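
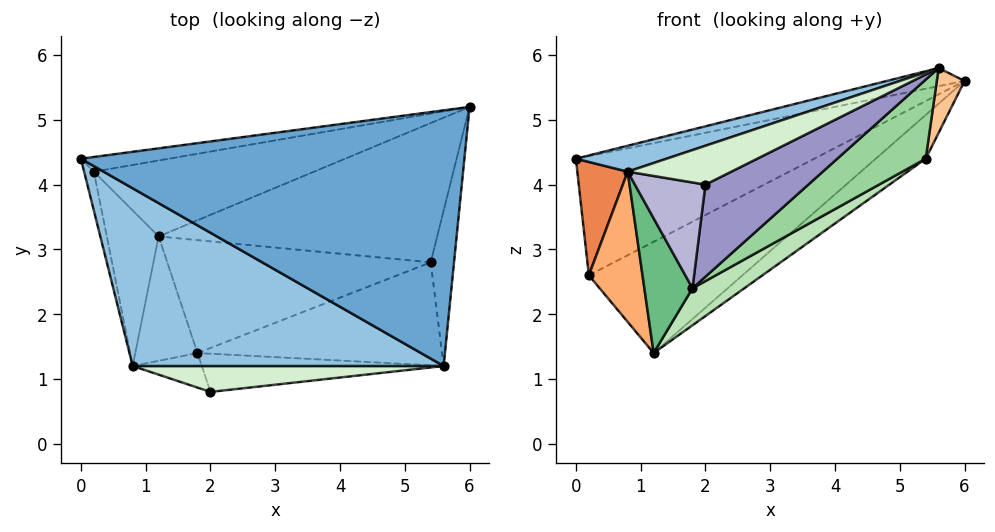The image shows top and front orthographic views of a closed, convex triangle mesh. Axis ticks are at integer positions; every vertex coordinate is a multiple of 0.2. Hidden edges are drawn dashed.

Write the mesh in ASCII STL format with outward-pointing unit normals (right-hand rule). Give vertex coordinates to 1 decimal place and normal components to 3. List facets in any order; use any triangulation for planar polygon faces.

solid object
 facet normal -0.205 0.069 0.976
  outer loop
   vertex 5.6 1.2 5.8
   vertex 6.0 5.2 5.6
   vertex 0.0 4.4 4.4
  endloop
 endfacet
 facet normal -0.313 -0.137 0.940
  outer loop
   vertex 0.8 1.2 4.2
   vertex 5.6 1.2 5.8
   vertex 0.0 4.4 4.4
  endloop
 endfacet
 facet normal -0.107 0.987 -0.122
  outer loop
   vertex 0.2 4.2 2.6
   vertex 0.0 4.4 4.4
   vertex 6.0 5.2 5.6
  endloop
 endfacet
 facet normal 0.148 0.817 -0.558
  outer loop
   vertex 0.2 4.2 2.6
   vertex 6.0 5.2 5.6
   vertex 1.2 3.2 1.4
  endloop
 endfacet
 facet normal -0.968 -0.237 -0.081
  outer loop
   vertex 0.2 4.2 2.6
   vertex 0.8 1.2 4.2
   vertex 0.0 4.4 4.4
  endloop
 endfacet
 facet normal -0.842 -0.375 -0.388
  outer loop
   vertex 0.2 4.2 2.6
   vertex 1.2 3.2 1.4
   vertex 0.8 1.2 4.2
  endloop
 endfacet
 facet normal 0.959 -0.109 -0.262
  outer loop
   vertex 5.4 2.8 4.4
   vertex 6.0 5.2 5.6
   vertex 5.6 1.2 5.8
  endloop
 endfacet
 facet normal 0.579 0.244 -0.778
  outer loop
   vertex 5.4 2.8 4.4
   vertex 1.2 3.2 1.4
   vertex 6.0 5.2 5.6
  endloop
 endfacet
 facet normal -0.732 -0.501 -0.462
  outer loop
   vertex 1.8 1.4 2.4
   vertex 0.8 1.2 4.2
   vertex 1.2 3.2 1.4
  endloop
 endfacet
 facet normal 0.561 -0.504 -0.657
  outer loop
   vertex 1.8 1.4 2.4
   vertex 5.4 2.8 4.4
   vertex 5.6 1.2 5.8
  endloop
 endfacet
 facet normal 0.544 -0.261 -0.797
  outer loop
   vertex 1.8 1.4 2.4
   vertex 1.2 3.2 1.4
   vertex 5.4 2.8 4.4
  endloop
 endfacet
 facet normal -0.182 -0.818 0.545
  outer loop
   vertex 2.0 0.8 4.0
   vertex 5.6 1.2 5.8
   vertex 0.8 1.2 4.2
  endloop
 endfacet
 facet normal 0.282 -0.886 -0.368
  outer loop
   vertex 2.0 0.8 4.0
   vertex 1.8 1.4 2.4
   vertex 5.6 1.2 5.8
  endloop
 endfacet
 facet normal -0.346 -0.892 -0.291
  outer loop
   vertex 2.0 0.8 4.0
   vertex 0.8 1.2 4.2
   vertex 1.8 1.4 2.4
  endloop
 endfacet
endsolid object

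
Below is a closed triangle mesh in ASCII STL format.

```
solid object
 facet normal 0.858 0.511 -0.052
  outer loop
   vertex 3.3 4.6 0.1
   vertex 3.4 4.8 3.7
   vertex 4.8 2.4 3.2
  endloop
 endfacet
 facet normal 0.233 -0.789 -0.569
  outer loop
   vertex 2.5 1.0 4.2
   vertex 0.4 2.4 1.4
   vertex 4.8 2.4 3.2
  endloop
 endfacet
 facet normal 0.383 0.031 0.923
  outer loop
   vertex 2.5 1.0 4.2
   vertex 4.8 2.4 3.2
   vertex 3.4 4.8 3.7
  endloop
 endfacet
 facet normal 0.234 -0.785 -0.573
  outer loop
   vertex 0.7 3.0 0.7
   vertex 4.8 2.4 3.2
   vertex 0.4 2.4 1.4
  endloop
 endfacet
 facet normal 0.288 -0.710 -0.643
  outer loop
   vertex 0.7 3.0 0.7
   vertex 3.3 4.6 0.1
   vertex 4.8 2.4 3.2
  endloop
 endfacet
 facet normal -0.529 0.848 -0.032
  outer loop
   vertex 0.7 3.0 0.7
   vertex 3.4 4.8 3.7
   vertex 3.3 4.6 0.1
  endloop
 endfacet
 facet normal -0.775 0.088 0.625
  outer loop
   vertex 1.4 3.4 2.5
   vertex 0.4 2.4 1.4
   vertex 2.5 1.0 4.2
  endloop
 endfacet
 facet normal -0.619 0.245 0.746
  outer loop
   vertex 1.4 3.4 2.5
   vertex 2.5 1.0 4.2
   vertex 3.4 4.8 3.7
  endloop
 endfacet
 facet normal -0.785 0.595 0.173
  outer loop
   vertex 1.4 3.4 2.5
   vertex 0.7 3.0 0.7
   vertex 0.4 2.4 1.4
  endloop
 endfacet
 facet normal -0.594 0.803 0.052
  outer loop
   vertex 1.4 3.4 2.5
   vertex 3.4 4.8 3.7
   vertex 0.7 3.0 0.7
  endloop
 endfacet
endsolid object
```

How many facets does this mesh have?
10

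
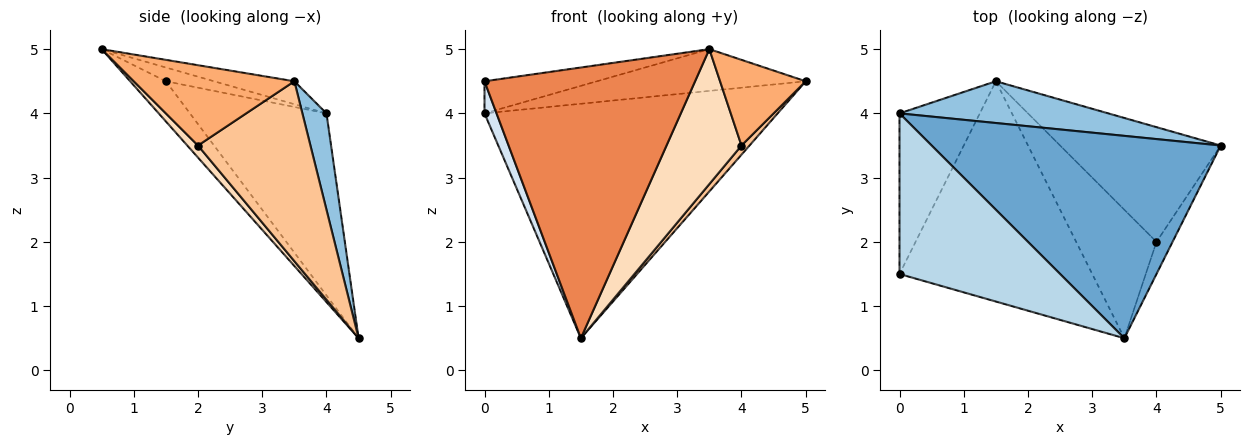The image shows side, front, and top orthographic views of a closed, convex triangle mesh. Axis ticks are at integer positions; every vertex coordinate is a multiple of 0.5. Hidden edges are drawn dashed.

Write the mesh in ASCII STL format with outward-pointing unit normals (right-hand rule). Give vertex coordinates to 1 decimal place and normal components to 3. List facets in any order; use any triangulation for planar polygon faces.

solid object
 facet normal -0.077 0.201 0.976
  outer loop
   vertex 3.5 0.5 5.0
   vertex 5.0 3.5 4.5
   vertex 0.0 4.0 4.0
  endloop
 endfacet
 facet normal 0.081 0.981 0.175
  outer loop
   vertex 1.5 4.5 0.5
   vertex 0.0 4.0 4.0
   vertex 5.0 3.5 4.5
  endloop
 endfacet
 facet normal -0.084 0.195 0.977
  outer loop
   vertex 0.0 1.5 4.5
   vertex 3.5 0.5 5.0
   vertex 0.0 4.0 4.0
  endloop
 endfacet
 facet normal -0.912 -0.080 -0.402
  outer loop
   vertex 0.0 1.5 4.5
   vertex 0.0 4.0 4.0
   vertex 1.5 4.5 0.5
  endloop
 endfacet
 facet normal -0.130 -0.769 -0.626
  outer loop
   vertex 0.0 1.5 4.5
   vertex 1.5 4.5 0.5
   vertex 3.5 0.5 5.0
  endloop
 endfacet
 facet normal 0.869 -0.463 -0.174
  outer loop
   vertex 4.0 2.0 3.5
   vertex 5.0 3.5 4.5
   vertex 3.5 0.5 5.0
  endloop
 endfacet
 facet normal 0.745 -0.053 -0.665
  outer loop
   vertex 4.0 2.0 3.5
   vertex 1.5 4.5 0.5
   vertex 5.0 3.5 4.5
  endloop
 endfacet
 facet normal 0.103 -0.720 -0.686
  outer loop
   vertex 4.0 2.0 3.5
   vertex 3.5 0.5 5.0
   vertex 1.5 4.5 0.5
  endloop
 endfacet
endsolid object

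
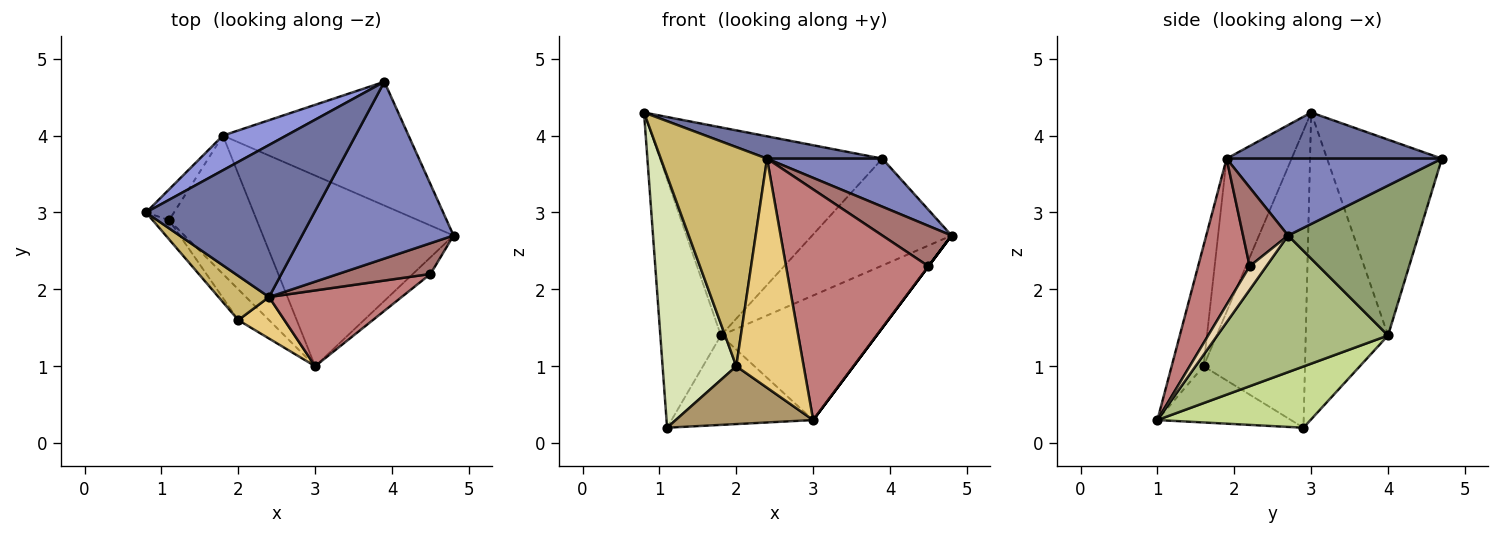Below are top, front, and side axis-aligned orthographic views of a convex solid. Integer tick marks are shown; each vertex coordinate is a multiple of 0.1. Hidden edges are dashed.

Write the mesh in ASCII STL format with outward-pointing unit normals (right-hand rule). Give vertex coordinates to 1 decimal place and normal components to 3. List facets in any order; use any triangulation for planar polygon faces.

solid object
 facet normal 0.262 -0.140 0.955
  outer loop
   vertex 2.4 1.9 3.7
   vertex 3.9 4.7 3.7
   vertex 0.8 3.0 4.3
  endloop
 endfacet
 facet normal 0.440 -0.236 0.867
  outer loop
   vertex 2.4 1.9 3.7
   vertex 4.8 2.7 2.7
   vertex 3.9 4.7 3.7
  endloop
 endfacet
 facet normal -0.454 0.879 0.147
  outer loop
   vertex 1.8 4.0 1.4
   vertex 0.8 3.0 4.3
   vertex 3.9 4.7 3.7
  endloop
 endfacet
 facet normal -0.803 0.591 -0.073
  outer loop
   vertex 1.8 4.0 1.4
   vertex 1.1 2.9 0.2
   vertex 0.8 3.0 4.3
  endloop
 endfacet
 facet normal 0.521 0.558 -0.646
  outer loop
   vertex 1.8 4.0 1.4
   vertex 3.9 4.7 3.7
   vertex 4.8 2.7 2.7
  endloop
 endfacet
 facet normal 0.514 0.469 -0.718
  outer loop
   vertex 1.8 4.0 1.4
   vertex 4.8 2.7 2.7
   vertex 3.0 1.0 0.3
  endloop
 endfacet
 facet normal 0.506 0.468 -0.724
  outer loop
   vertex 1.8 4.0 1.4
   vertex 3.0 1.0 0.3
   vertex 1.1 2.9 0.2
  endloop
 endfacet
 facet normal -0.808 -0.587 -0.045
  outer loop
   vertex 2.0 1.6 1.0
   vertex 0.8 3.0 4.3
   vertex 1.1 2.9 0.2
  endloop
 endfacet
 facet normal -0.651 -0.670 -0.356
  outer loop
   vertex 2.0 1.6 1.0
   vertex 1.1 2.9 0.2
   vertex 3.0 1.0 0.3
  endloop
 endfacet
 facet normal -0.514 -0.841 0.170
  outer loop
   vertex 2.0 1.6 1.0
   vertex 2.4 1.9 3.7
   vertex 0.8 3.0 4.3
  endloop
 endfacet
 facet normal -0.422 -0.892 0.162
  outer loop
   vertex 2.0 1.6 1.0
   vertex 3.0 1.0 0.3
   vertex 2.4 1.9 3.7
  endloop
 endfacet
 facet normal 0.800 0.000 -0.600
  outer loop
   vertex 4.5 2.2 2.3
   vertex 3.0 1.0 0.3
   vertex 4.8 2.7 2.7
  endloop
 endfacet
 facet normal 0.460 -0.706 0.538
  outer loop
   vertex 4.5 2.2 2.3
   vertex 4.8 2.7 2.7
   vertex 2.4 1.9 3.7
  endloop
 endfacet
 facet normal 0.325 -0.898 0.295
  outer loop
   vertex 4.5 2.2 2.3
   vertex 2.4 1.9 3.7
   vertex 3.0 1.0 0.3
  endloop
 endfacet
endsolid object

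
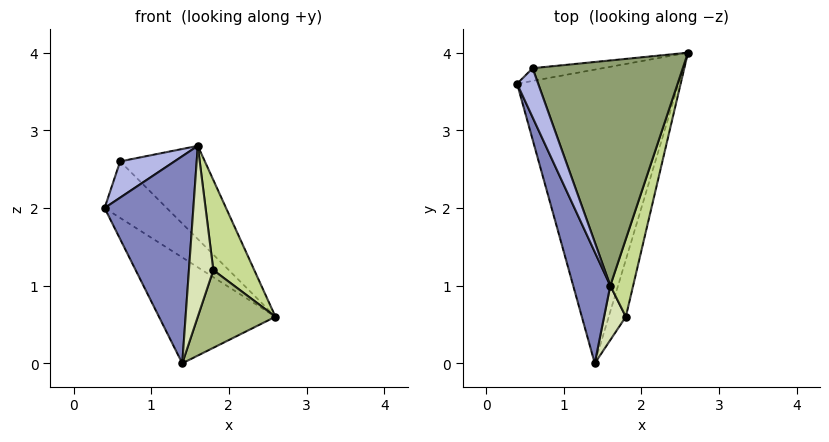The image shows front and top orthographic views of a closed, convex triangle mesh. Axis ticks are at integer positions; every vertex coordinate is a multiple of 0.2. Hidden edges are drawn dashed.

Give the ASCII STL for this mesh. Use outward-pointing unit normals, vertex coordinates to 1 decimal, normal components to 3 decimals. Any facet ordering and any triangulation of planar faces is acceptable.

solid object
 facet normal -0.551 0.283 -0.785
  outer loop
   vertex 1.4 0.0 0.0
   vertex 0.4 3.6 2.0
   vertex 2.6 4.0 0.6
  endloop
 endfacet
 facet normal -0.912 -0.361 0.194
  outer loop
   vertex 1.6 1.0 2.8
   vertex 0.4 3.6 2.0
   vertex 1.4 0.0 0.0
  endloop
 endfacet
 facet normal -0.302 0.930 -0.209
  outer loop
   vertex 0.6 3.8 2.6
   vertex 2.6 4.0 0.6
   vertex 0.4 3.6 2.0
  endloop
 endfacet
 facet normal -0.877 -0.285 0.387
  outer loop
   vertex 0.6 3.8 2.6
   vertex 0.4 3.6 2.0
   vertex 1.6 1.0 2.8
  endloop
 endfacet
 facet normal 0.663 0.286 0.692
  outer loop
   vertex 0.6 3.8 2.6
   vertex 1.6 1.0 2.8
   vertex 2.6 4.0 0.6
  endloop
 endfacet
 facet normal 0.948 -0.256 -0.188
  outer loop
   vertex 1.8 0.6 1.2
   vertex 1.4 0.0 0.0
   vertex 2.6 4.0 0.6
  endloop
 endfacet
 facet normal 0.966 -0.197 0.170
  outer loop
   vertex 1.8 0.6 1.2
   vertex 2.6 4.0 0.6
   vertex 1.6 1.0 2.8
  endloop
 endfacet
 facet normal 0.461 -0.846 0.269
  outer loop
   vertex 1.8 0.6 1.2
   vertex 1.6 1.0 2.8
   vertex 1.4 0.0 0.0
  endloop
 endfacet
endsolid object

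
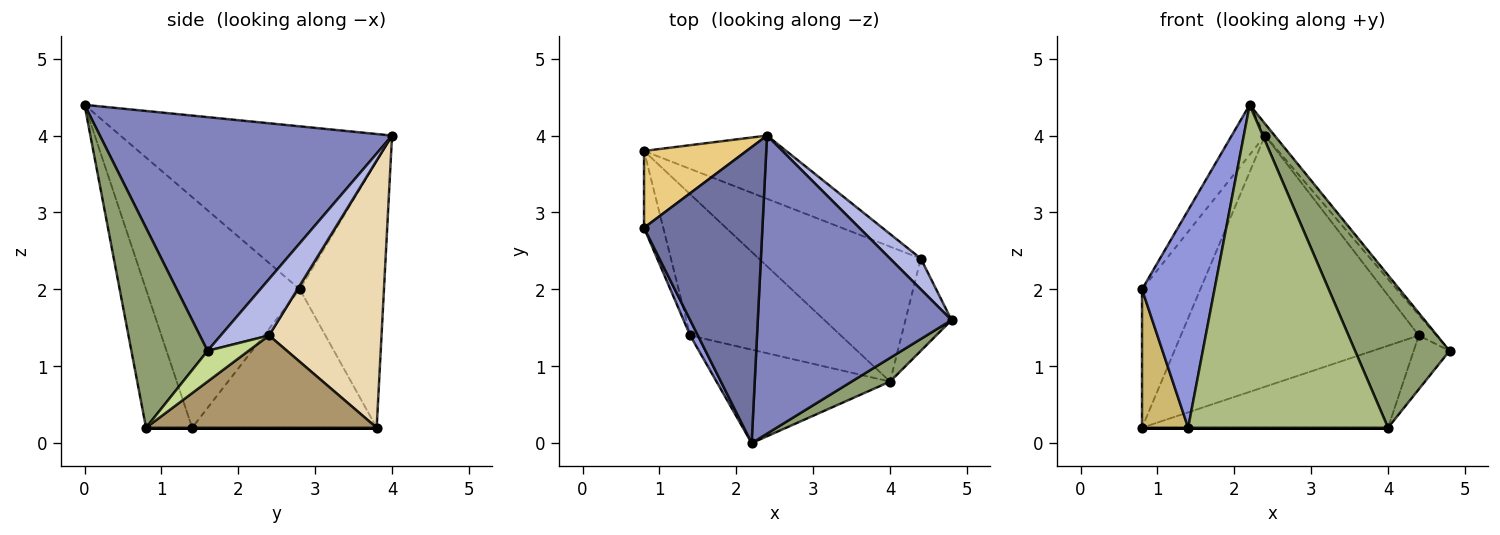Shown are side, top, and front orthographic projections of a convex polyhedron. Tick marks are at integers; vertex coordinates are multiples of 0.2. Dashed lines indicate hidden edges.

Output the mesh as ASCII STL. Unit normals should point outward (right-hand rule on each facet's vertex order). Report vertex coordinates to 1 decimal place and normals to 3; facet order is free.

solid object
 facet normal -0.805 0.099 0.585
  outer loop
   vertex 2.4 4.0 4.0
   vertex 0.8 2.8 2.0
   vertex 2.2 0.0 4.4
  endloop
 endfacet
 facet normal 0.770 0.025 0.638
  outer loop
   vertex 2.4 4.0 4.0
   vertex 2.2 0.0 4.4
   vertex 4.8 1.6 1.2
  endloop
 endfacet
 facet normal -0.904 -0.426 0.030
  outer loop
   vertex 1.4 1.4 0.2
   vertex 2.2 0.0 4.4
   vertex 0.8 2.8 2.0
  endloop
 endfacet
 facet normal 0.836 0.304 0.456
  outer loop
   vertex 4.4 2.4 1.4
   vertex 2.4 4.0 4.0
   vertex 4.8 1.6 1.2
  endloop
 endfacet
 facet normal 0.623 -0.773 0.120
  outer loop
   vertex 4.0 0.8 0.2
   vertex 4.8 1.6 1.2
   vertex 2.2 0.0 4.4
  endloop
 endfacet
 facet normal -0.216 -0.938 -0.271
  outer loop
   vertex 4.0 0.8 0.2
   vertex 2.2 0.0 4.4
   vertex 1.4 1.4 0.2
  endloop
 endfacet
 facet normal 0.499 0.437 -0.749
  outer loop
   vertex 4.0 0.8 0.2
   vertex 4.4 2.4 1.4
   vertex 4.8 1.6 1.2
  endloop
 endfacet
 facet normal 0.000 0.000 -1.000
  outer loop
   vertex 0.8 3.8 0.2
   vertex 4.0 0.8 0.2
   vertex 1.4 1.4 0.2
  endloop
 endfacet
 facet normal 0.438 0.467 -0.768
  outer loop
   vertex 0.8 3.8 0.2
   vertex 4.4 2.4 1.4
   vertex 4.0 0.8 0.2
  endloop
 endfacet
 facet normal -0.961 -0.240 -0.134
  outer loop
   vertex 0.8 3.8 0.2
   vertex 1.4 1.4 0.2
   vertex 0.8 2.8 2.0
  endloop
 endfacet
 facet normal -0.784 0.543 0.302
  outer loop
   vertex 0.8 3.8 0.2
   vertex 0.8 2.8 2.0
   vertex 2.4 4.0 4.0
  endloop
 endfacet
 facet normal 0.417 0.882 -0.222
  outer loop
   vertex 0.8 3.8 0.2
   vertex 2.4 4.0 4.0
   vertex 4.4 2.4 1.4
  endloop
 endfacet
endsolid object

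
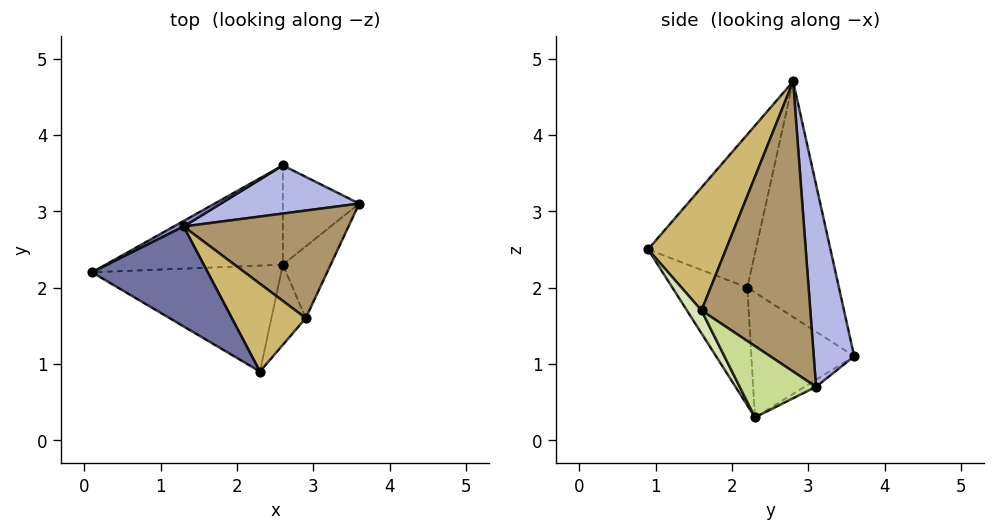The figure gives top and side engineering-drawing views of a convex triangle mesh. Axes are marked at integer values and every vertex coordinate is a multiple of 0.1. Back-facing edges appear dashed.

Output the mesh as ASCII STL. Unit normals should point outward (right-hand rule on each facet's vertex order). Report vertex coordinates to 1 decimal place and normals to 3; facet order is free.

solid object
 facet normal -0.532 -0.745 0.402
  outer loop
   vertex 1.3 2.8 4.7
   vertex 0.1 2.2 2.0
   vertex 2.3 0.9 2.5
  endloop
 endfacet
 facet normal -0.335 -0.774 -0.538
  outer loop
   vertex 2.6 2.3 0.3
   vertex 2.3 0.9 2.5
   vertex 0.1 2.2 2.0
  endloop
 endfacet
 facet normal -0.483 0.875 0.020
  outer loop
   vertex 2.6 3.6 1.1
   vertex 0.1 2.2 2.0
   vertex 1.3 2.8 4.7
  endloop
 endfacet
 facet normal 0.529 0.768 0.362
  outer loop
   vertex 2.6 3.6 1.1
   vertex 1.3 2.8 4.7
   vertex 3.6 3.1 0.7
  endloop
 endfacet
 facet normal -0.515 0.449 -0.730
  outer loop
   vertex 2.6 3.6 1.1
   vertex 2.6 2.3 0.3
   vertex 0.1 2.2 2.0
  endloop
 endfacet
 facet normal -0.078 0.522 -0.849
  outer loop
   vertex 2.6 3.6 1.1
   vertex 3.6 3.1 0.7
   vertex 2.6 2.3 0.3
  endloop
 endfacet
 facet normal 0.661 -0.605 -0.444
  outer loop
   vertex 2.9 1.6 1.7
   vertex 2.6 2.3 0.3
   vertex 3.6 3.1 0.7
  endloop
 endfacet
 facet normal 0.318 -0.819 -0.478
  outer loop
   vertex 2.9 1.6 1.7
   vertex 2.3 0.9 2.5
   vertex 2.6 2.3 0.3
  endloop
 endfacet
 facet normal 0.867 -0.076 0.493
  outer loop
   vertex 2.9 1.6 1.7
   vertex 3.6 3.1 0.7
   vertex 1.3 2.8 4.7
  endloop
 endfacet
 facet normal 0.848 -0.144 0.510
  outer loop
   vertex 2.9 1.6 1.7
   vertex 1.3 2.8 4.7
   vertex 2.3 0.9 2.5
  endloop
 endfacet
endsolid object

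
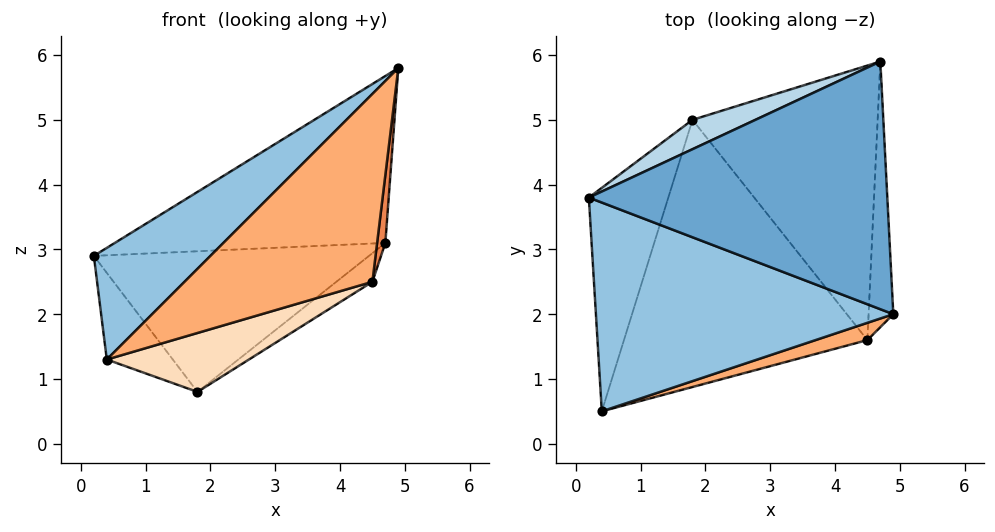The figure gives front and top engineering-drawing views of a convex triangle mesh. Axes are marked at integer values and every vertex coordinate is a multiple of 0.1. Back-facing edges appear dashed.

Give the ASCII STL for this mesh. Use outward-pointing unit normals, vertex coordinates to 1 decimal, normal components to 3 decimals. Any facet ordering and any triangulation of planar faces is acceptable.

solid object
 facet normal -0.285 0.536 0.795
  outer loop
   vertex 4.7 5.9 3.1
   vertex 0.2 3.8 2.9
   vertex 4.9 2.0 5.8
  endloop
 endfacet
 facet normal -0.587 -0.382 0.714
  outer loop
   vertex 0.4 0.5 1.3
   vertex 4.9 2.0 5.8
   vertex 0.2 3.8 2.9
  endloop
 endfacet
 facet normal -0.422 0.887 0.185
  outer loop
   vertex 1.8 5.0 0.8
   vertex 0.2 3.8 2.9
   vertex 4.7 5.9 3.1
  endloop
 endfacet
 facet normal -0.831 0.201 -0.518
  outer loop
   vertex 1.8 5.0 0.8
   vertex 0.4 0.5 1.3
   vertex 0.2 3.8 2.9
  endloop
 endfacet
 facet normal 0.993 -0.030 -0.117
  outer loop
   vertex 4.5 1.6 2.5
   vertex 4.7 5.9 3.1
   vertex 4.9 2.0 5.8
  endloop
 endfacet
 facet normal 0.234 -0.968 0.089
  outer loop
   vertex 4.5 1.6 2.5
   vertex 4.9 2.0 5.8
   vertex 0.4 0.5 1.3
  endloop
 endfacet
 facet normal 0.603 0.083 -0.793
  outer loop
   vertex 4.5 1.6 2.5
   vertex 1.8 5.0 0.8
   vertex 4.7 5.9 3.1
  endloop
 endfacet
 facet normal 0.325 -0.204 -0.924
  outer loop
   vertex 4.5 1.6 2.5
   vertex 0.4 0.5 1.3
   vertex 1.8 5.0 0.8
  endloop
 endfacet
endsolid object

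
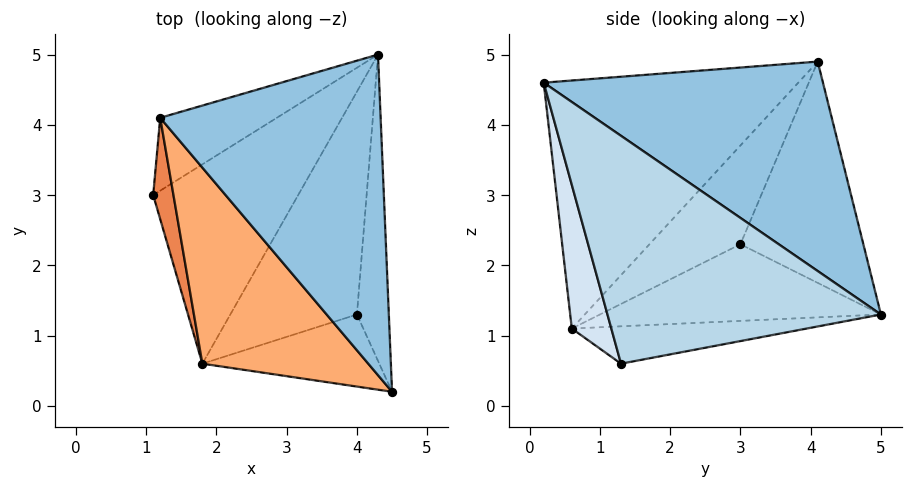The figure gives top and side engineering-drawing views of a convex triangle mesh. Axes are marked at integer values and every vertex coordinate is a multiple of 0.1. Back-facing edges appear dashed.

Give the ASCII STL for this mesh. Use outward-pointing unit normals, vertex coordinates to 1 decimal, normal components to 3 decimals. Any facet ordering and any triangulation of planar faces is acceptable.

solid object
 facet normal -0.571 0.764 -0.301
  outer loop
   vertex 1.2 4.1 4.9
   vertex 4.3 5.0 1.3
   vertex 1.1 3.0 2.3
  endloop
 endfacet
 facet normal 0.609 0.466 0.641
  outer loop
   vertex 1.2 4.1 4.9
   vertex 4.5 0.2 4.6
   vertex 4.3 5.0 1.3
  endloop
 endfacet
 facet normal 0.989 -0.054 -0.138
  outer loop
   vertex 4.0 1.3 0.6
   vertex 4.3 5.0 1.3
   vertex 4.5 0.2 4.6
  endloop
 endfacet
 facet normal 0.231 -0.930 -0.285
  outer loop
   vertex 1.8 0.6 1.1
   vertex 4.0 1.3 0.6
   vertex 4.5 0.2 4.6
  endloop
 endfacet
 facet normal -0.914 -0.360 0.188
  outer loop
   vertex 1.8 0.6 1.1
   vertex 1.2 4.1 4.9
   vertex 1.1 3.0 2.3
  endloop
 endfacet
 facet normal -0.666 -0.598 0.446
  outer loop
   vertex 1.8 0.6 1.1
   vertex 4.5 0.2 4.6
   vertex 1.2 4.1 4.9
  endloop
 endfacet
 facet normal -0.447 0.292 -0.845
  outer loop
   vertex 1.8 0.6 1.1
   vertex 1.1 3.0 2.3
   vertex 4.3 5.0 1.3
  endloop
 endfacet
 facet normal -0.277 0.200 -0.940
  outer loop
   vertex 1.8 0.6 1.1
   vertex 4.3 5.0 1.3
   vertex 4.0 1.3 0.6
  endloop
 endfacet
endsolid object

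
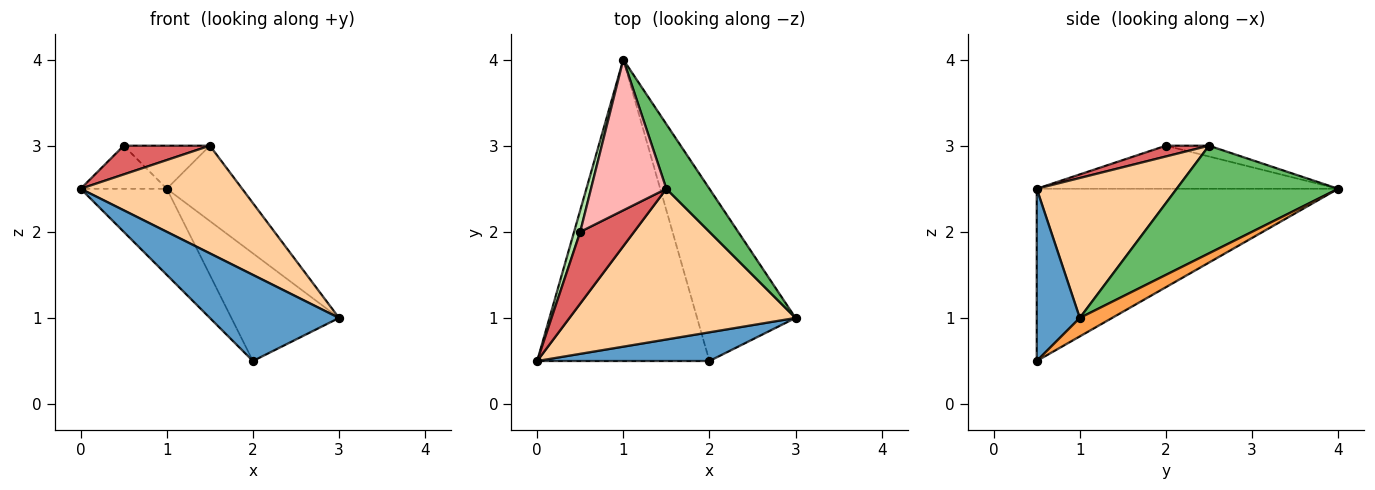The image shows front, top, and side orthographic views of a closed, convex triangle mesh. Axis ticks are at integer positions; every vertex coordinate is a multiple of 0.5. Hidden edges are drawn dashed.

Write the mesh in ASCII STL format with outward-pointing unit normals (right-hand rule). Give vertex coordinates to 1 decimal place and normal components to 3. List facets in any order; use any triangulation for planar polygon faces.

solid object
 facet normal 0.302 -0.905 0.302
  outer loop
   vertex 2.0 0.5 0.5
   vertex 3.0 1.0 1.0
   vertex 0.0 0.5 2.5
  endloop
 endfacet
 facet normal -0.693 0.198 -0.693
  outer loop
   vertex 2.0 0.5 0.5
   vertex 0.0 0.5 2.5
   vertex 1.0 4.0 2.5
  endloop
 endfacet
 facet normal 0.157 0.523 -0.837
  outer loop
   vertex 2.0 0.5 0.5
   vertex 1.0 4.0 2.5
   vertex 3.0 1.0 1.0
  endloop
 endfacet
 facet normal 0.450 -0.519 0.727
  outer loop
   vertex 1.5 2.5 3.0
   vertex 0.0 0.5 2.5
   vertex 3.0 1.0 1.0
  endloop
 endfacet
 facet normal 0.852 0.398 0.341
  outer loop
   vertex 1.5 2.5 3.0
   vertex 3.0 1.0 1.0
   vertex 1.0 4.0 2.5
  endloop
 endfacet
 facet normal -0.953 0.272 0.136
  outer loop
   vertex 0.5 2.0 3.0
   vertex 1.0 4.0 2.5
   vertex 0.0 0.5 2.5
  endloop
 endfacet
 facet normal 0.183 -0.365 0.913
  outer loop
   vertex 0.5 2.0 3.0
   vertex 0.0 0.5 2.5
   vertex 1.5 2.5 3.0
  endloop
 endfacet
 facet normal -0.136 0.272 0.953
  outer loop
   vertex 0.5 2.0 3.0
   vertex 1.5 2.5 3.0
   vertex 1.0 4.0 2.5
  endloop
 endfacet
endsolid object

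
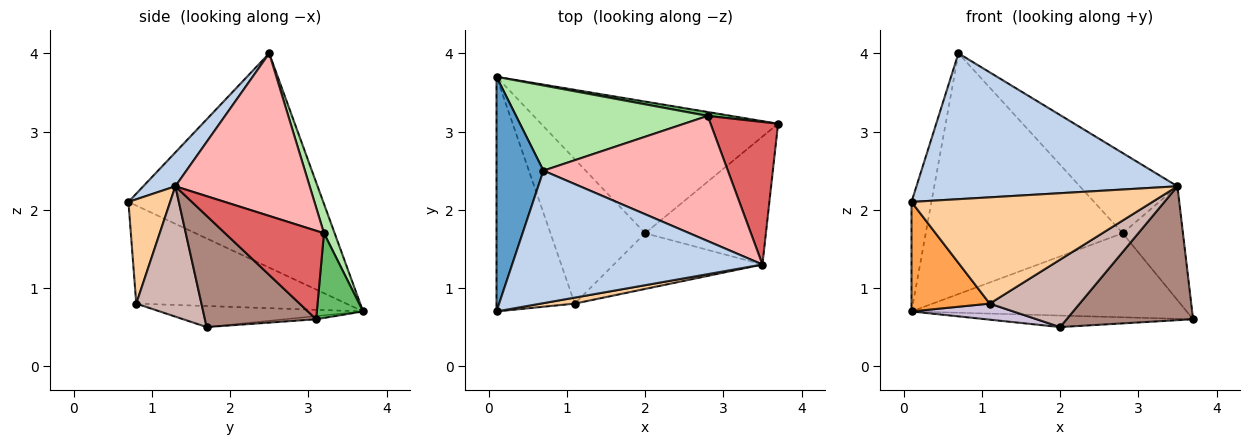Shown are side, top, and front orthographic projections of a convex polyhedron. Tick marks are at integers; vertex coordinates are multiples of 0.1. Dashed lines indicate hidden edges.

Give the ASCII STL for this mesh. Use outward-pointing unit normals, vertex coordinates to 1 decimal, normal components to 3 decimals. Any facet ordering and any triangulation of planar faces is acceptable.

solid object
 facet normal -0.972 0.099 0.213
  outer loop
   vertex 0.7 2.5 4.0
   vertex 0.1 3.7 0.7
   vertex 0.1 0.7 2.1
  endloop
 endfacet
 facet normal 0.091 -0.737 0.670
  outer loop
   vertex 3.5 1.3 2.3
   vertex 0.7 2.5 4.0
   vertex 0.1 0.7 2.1
  endloop
 endfacet
 facet normal -0.751 -0.279 -0.599
  outer loop
   vertex 1.1 0.8 0.8
   vertex 0.1 0.7 2.1
   vertex 0.1 3.7 0.7
  endloop
 endfacet
 facet normal 0.170 -0.984 0.055
  outer loop
   vertex 1.1 0.8 0.8
   vertex 3.5 1.3 2.3
   vertex 0.1 0.7 2.1
  endloop
 endfacet
 facet normal 0.165 0.985 0.046
  outer loop
   vertex 2.8 3.2 1.7
   vertex 3.7 3.1 0.6
   vertex 0.1 3.7 0.7
  endloop
 endfacet
 facet normal 0.051 0.942 0.333
  outer loop
   vertex 2.8 3.2 1.7
   vertex 0.1 3.7 0.7
   vertex 0.7 2.5 4.0
  endloop
 endfacet
 facet normal 0.716 0.436 0.546
  outer loop
   vertex 2.8 3.2 1.7
   vertex 3.5 1.3 2.3
   vertex 3.7 3.1 0.6
  endloop
 endfacet
 facet normal 0.596 0.433 0.676
  outer loop
   vertex 2.8 3.2 1.7
   vertex 0.7 2.5 4.0
   vertex 3.5 1.3 2.3
  endloop
 endfacet
 facet normal -0.013 0.087 -0.996
  outer loop
   vertex 2.0 1.7 0.5
   vertex 0.1 3.7 0.7
   vertex 3.7 3.1 0.6
  endloop
 endfacet
 facet normal -0.216 -0.108 -0.970
  outer loop
   vertex 2.0 1.7 0.5
   vertex 1.1 0.8 0.8
   vertex 0.1 3.7 0.7
  endloop
 endfacet
 facet normal 0.537 -0.610 -0.583
  outer loop
   vertex 2.0 1.7 0.5
   vertex 3.7 3.1 0.6
   vertex 3.5 1.3 2.3
  endloop
 endfacet
 facet normal 0.488 -0.673 -0.556
  outer loop
   vertex 2.0 1.7 0.5
   vertex 3.5 1.3 2.3
   vertex 1.1 0.8 0.8
  endloop
 endfacet
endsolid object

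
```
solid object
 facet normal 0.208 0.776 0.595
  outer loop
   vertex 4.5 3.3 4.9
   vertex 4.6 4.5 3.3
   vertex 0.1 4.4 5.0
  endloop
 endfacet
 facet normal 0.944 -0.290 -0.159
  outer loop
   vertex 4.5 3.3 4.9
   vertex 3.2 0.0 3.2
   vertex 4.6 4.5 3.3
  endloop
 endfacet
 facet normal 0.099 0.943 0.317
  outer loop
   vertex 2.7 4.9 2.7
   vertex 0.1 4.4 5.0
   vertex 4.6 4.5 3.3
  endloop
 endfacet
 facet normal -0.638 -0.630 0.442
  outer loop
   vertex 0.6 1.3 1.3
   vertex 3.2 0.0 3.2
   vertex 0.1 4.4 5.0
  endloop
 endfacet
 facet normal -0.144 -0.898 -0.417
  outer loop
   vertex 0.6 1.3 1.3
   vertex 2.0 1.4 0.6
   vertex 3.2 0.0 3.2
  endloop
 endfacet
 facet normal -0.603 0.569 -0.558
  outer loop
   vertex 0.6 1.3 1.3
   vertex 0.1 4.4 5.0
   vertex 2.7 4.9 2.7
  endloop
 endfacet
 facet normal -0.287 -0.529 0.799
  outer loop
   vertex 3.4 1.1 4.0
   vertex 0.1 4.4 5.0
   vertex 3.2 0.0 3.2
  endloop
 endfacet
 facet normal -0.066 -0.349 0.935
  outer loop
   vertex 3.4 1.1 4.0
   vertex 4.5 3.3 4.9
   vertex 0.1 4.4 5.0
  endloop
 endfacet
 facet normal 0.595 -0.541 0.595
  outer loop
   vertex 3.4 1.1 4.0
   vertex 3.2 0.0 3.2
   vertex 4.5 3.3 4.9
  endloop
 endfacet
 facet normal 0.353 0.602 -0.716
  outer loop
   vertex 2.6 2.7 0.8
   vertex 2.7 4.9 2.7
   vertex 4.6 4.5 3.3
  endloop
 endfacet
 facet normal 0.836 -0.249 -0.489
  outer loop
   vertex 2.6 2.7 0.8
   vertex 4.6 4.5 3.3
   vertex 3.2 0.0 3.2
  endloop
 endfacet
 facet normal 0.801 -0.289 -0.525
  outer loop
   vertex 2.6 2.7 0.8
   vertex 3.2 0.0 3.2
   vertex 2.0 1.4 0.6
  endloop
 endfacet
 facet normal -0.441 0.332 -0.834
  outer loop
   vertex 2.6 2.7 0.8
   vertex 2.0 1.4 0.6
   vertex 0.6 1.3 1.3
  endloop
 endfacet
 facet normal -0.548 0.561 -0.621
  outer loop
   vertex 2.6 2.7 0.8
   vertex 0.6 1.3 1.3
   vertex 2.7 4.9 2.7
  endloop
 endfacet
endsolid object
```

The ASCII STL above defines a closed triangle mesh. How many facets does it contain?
14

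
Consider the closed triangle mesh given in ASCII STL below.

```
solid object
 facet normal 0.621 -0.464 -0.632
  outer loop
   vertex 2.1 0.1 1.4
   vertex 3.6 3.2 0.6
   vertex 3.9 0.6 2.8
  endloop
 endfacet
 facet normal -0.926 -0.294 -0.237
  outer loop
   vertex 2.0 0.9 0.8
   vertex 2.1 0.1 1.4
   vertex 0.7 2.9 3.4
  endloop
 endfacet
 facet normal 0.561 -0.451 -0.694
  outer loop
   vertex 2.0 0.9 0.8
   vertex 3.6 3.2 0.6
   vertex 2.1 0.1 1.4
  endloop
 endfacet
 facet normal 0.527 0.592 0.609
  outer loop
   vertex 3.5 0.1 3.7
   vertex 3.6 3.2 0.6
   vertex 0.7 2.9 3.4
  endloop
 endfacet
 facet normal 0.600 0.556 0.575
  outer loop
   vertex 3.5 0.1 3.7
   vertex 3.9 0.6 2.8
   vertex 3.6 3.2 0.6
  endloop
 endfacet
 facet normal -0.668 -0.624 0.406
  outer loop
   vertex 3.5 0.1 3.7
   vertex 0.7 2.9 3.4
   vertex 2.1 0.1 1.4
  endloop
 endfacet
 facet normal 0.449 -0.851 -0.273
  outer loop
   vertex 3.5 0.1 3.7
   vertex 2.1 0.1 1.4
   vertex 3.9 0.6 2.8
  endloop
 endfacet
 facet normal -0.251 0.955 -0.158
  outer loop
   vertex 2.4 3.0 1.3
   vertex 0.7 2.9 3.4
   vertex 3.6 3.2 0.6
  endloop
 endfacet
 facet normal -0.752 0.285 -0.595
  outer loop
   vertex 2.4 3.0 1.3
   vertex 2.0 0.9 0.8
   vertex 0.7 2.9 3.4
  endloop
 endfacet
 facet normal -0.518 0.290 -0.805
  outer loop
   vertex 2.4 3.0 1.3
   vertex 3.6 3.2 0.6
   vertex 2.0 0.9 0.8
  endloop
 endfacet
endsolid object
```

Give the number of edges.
15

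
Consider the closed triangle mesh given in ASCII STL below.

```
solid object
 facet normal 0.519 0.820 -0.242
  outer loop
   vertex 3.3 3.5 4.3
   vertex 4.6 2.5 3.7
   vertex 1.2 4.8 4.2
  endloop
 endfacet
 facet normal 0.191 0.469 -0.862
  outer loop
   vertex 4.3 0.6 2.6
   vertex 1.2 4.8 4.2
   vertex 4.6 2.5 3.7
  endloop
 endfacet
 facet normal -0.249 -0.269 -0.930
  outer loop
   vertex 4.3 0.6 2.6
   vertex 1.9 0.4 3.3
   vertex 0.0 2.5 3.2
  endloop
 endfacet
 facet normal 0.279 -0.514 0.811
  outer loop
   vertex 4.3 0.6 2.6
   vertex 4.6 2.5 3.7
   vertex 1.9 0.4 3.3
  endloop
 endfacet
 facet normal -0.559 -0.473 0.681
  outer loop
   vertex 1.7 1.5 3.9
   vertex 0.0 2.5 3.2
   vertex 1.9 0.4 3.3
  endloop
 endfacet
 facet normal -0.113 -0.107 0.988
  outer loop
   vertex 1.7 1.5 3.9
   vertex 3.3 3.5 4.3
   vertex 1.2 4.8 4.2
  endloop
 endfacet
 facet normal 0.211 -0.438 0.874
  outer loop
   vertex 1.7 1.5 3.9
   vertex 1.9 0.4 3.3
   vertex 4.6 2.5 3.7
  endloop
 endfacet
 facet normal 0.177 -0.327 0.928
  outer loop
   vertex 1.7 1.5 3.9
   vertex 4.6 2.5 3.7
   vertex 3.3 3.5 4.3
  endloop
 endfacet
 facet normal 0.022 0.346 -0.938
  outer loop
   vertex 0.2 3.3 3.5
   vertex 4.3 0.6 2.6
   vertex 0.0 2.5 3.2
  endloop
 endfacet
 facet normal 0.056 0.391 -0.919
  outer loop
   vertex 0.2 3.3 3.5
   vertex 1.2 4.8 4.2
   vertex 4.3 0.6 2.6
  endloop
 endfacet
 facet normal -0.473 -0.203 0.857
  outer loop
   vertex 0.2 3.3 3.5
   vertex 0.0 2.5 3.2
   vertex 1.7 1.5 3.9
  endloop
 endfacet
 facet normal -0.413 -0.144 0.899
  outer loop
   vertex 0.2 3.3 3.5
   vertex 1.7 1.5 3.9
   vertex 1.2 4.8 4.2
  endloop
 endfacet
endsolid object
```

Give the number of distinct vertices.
8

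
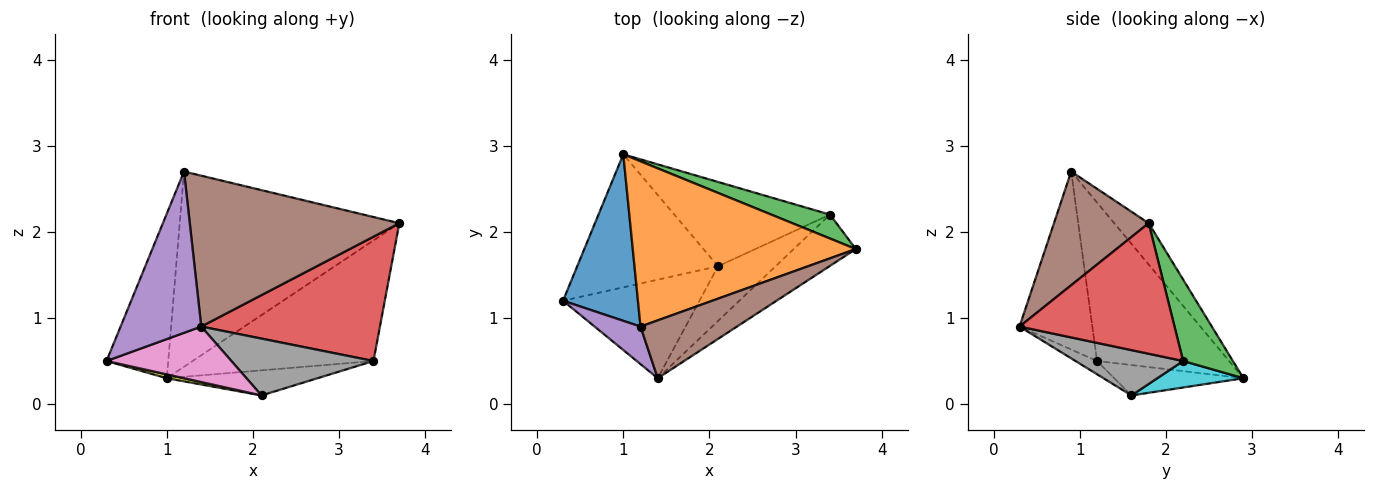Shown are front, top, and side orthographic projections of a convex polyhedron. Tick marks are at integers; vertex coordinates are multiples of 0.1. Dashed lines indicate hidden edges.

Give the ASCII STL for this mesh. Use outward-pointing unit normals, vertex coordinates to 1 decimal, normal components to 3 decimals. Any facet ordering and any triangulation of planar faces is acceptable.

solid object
 facet normal -0.833 0.389 0.394
  outer loop
   vertex 1.2 0.9 2.7
   vertex 1.0 2.9 0.3
   vertex 0.3 1.2 0.5
  endloop
 endfacet
 facet normal -0.119 0.758 0.641
  outer loop
   vertex 1.2 0.9 2.7
   vertex 3.7 1.8 2.1
   vertex 1.0 2.9 0.3
  endloop
 endfacet
 facet normal 0.261 0.947 0.188
  outer loop
   vertex 3.4 2.2 0.5
   vertex 1.0 2.9 0.3
   vertex 3.7 1.8 2.1
  endloop
 endfacet
 facet normal 0.626 -0.721 -0.298
  outer loop
   vertex 1.4 0.3 0.9
   vertex 3.4 2.2 0.5
   vertex 3.7 1.8 2.1
  endloop
 endfacet
 facet normal -0.660 -0.731 0.170
  outer loop
   vertex 1.4 0.3 0.9
   vertex 1.2 0.9 2.7
   vertex 0.3 1.2 0.5
  endloop
 endfacet
 facet normal 0.389 -0.860 0.330
  outer loop
   vertex 1.4 0.3 0.9
   vertex 3.7 1.8 2.1
   vertex 1.2 0.9 2.7
  endloop
 endfacet
 facet normal -0.084 -0.489 -0.868
  outer loop
   vertex 2.1 1.6 0.1
   vertex 1.4 0.3 0.9
   vertex 0.3 1.2 0.5
  endloop
 endfacet
 facet normal 0.479 -0.633 -0.609
  outer loop
   vertex 2.1 1.6 0.1
   vertex 3.4 2.2 0.5
   vertex 1.4 0.3 0.9
  endloop
 endfacet
 facet normal -0.211 -0.028 -0.977
  outer loop
   vertex 2.1 1.6 0.1
   vertex 0.3 1.2 0.5
   vertex 1.0 2.9 0.3
  endloop
 endfacet
 facet normal 0.161 0.282 -0.946
  outer loop
   vertex 2.1 1.6 0.1
   vertex 1.0 2.9 0.3
   vertex 3.4 2.2 0.5
  endloop
 endfacet
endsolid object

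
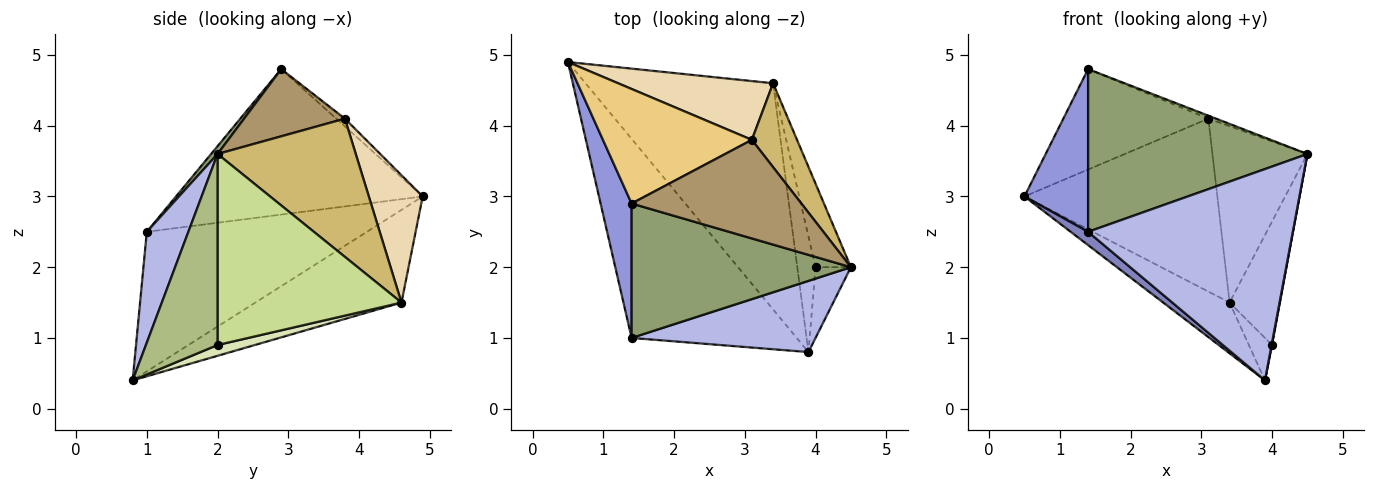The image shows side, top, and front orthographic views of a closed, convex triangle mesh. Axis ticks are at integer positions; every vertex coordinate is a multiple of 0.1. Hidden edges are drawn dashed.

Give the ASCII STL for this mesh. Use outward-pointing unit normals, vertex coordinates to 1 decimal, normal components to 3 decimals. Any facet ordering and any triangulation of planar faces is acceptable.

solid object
 facet normal -0.434 0.197 -0.879
  outer loop
   vertex 3.4 4.6 1.5
   vertex 3.9 0.8 0.4
   vertex 0.5 4.9 3.0
  endloop
 endfacet
 facet normal -0.645 -0.051 -0.763
  outer loop
   vertex 1.4 1.0 2.5
   vertex 0.5 4.9 3.0
   vertex 3.9 0.8 0.4
  endloop
 endfacet
 facet normal -0.948 -0.245 0.202
  outer loop
   vertex 1.4 1.0 2.5
   vertex 1.4 2.9 4.8
   vertex 0.5 4.9 3.0
  endloop
 endfacet
 facet normal 0.189 -0.931 0.314
  outer loop
   vertex 1.4 1.0 2.5
   vertex 3.9 0.8 0.4
   vertex 4.5 2.0 3.6
  endloop
 endfacet
 facet normal 0.023 -0.771 0.637
  outer loop
   vertex 1.4 1.0 2.5
   vertex 4.5 2.0 3.6
   vertex 1.4 2.9 4.8
  endloop
 endfacet
 facet normal 0.983 -0.006 -0.182
  outer loop
   vertex 4.0 2.0 0.9
   vertex 4.5 2.0 3.6
   vertex 3.9 0.8 0.4
  endloop
 endfacet
 facet normal 0.950 0.260 -0.176
  outer loop
   vertex 4.0 2.0 0.9
   vertex 3.4 4.6 1.5
   vertex 4.5 2.0 3.6
  endloop
 endfacet
 facet normal 0.486 0.301 -0.821
  outer loop
   vertex 4.0 2.0 0.9
   vertex 3.9 0.8 0.4
   vertex 3.4 4.6 1.5
  endloop
 endfacet
 facet normal 0.368 0.028 0.929
  outer loop
   vertex 3.1 3.8 4.1
   vertex 1.4 2.9 4.8
   vertex 4.5 2.0 3.6
  endloop
 endfacet
 facet normal 0.796 0.547 0.260
  outer loop
   vertex 3.1 3.8 4.1
   vertex 4.5 2.0 3.6
   vertex 3.4 4.6 1.5
  endloop
 endfacet
 facet normal -0.039 0.659 0.751
  outer loop
   vertex 3.1 3.8 4.1
   vertex 0.5 4.9 3.0
   vertex 1.4 2.9 4.8
  endloop
 endfacet
 facet normal 0.256 0.915 0.311
  outer loop
   vertex 3.1 3.8 4.1
   vertex 3.4 4.6 1.5
   vertex 0.5 4.9 3.0
  endloop
 endfacet
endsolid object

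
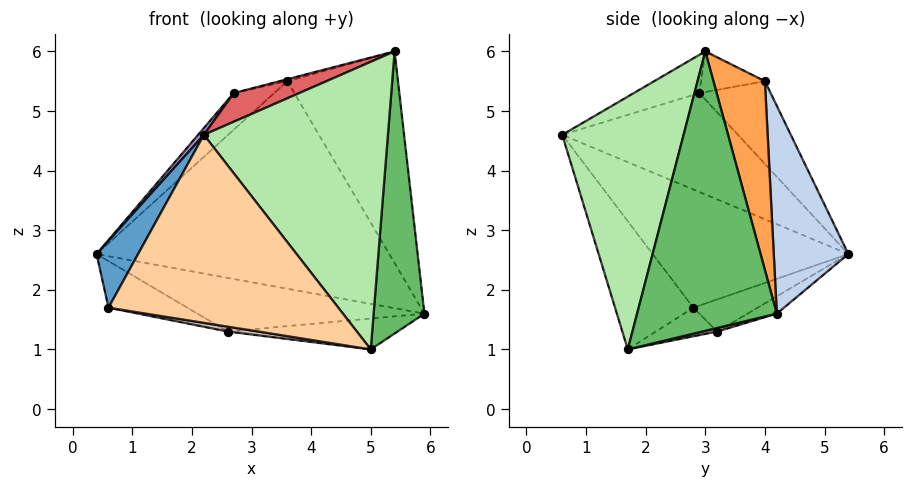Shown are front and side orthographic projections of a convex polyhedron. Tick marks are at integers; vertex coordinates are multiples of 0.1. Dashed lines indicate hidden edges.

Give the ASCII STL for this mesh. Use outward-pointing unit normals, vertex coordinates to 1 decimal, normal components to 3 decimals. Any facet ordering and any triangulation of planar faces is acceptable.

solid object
 facet normal -0.914 -0.194 0.357
  outer loop
   vertex 0.6 2.8 1.7
   vertex 2.2 0.6 4.6
   vertex 0.4 5.4 2.6
  endloop
 endfacet
 facet normal 0.242 0.951 0.192
  outer loop
   vertex 3.6 4.0 5.5
   vertex 5.9 4.2 1.6
   vertex 0.4 5.4 2.6
  endloop
 endfacet
 facet normal 0.404 0.870 0.283
  outer loop
   vertex 3.6 4.0 5.5
   vertex 5.4 3.0 6.0
   vertex 5.9 4.2 1.6
  endloop
 endfacet
 facet normal -0.284 -0.833 -0.475
  outer loop
   vertex 5.0 1.7 1.0
   vertex 2.2 0.6 4.6
   vertex 0.6 2.8 1.7
  endloop
 endfacet
 facet normal 0.940 -0.342 0.014
  outer loop
   vertex 5.0 1.7 1.0
   vertex 5.9 4.2 1.6
   vertex 5.4 3.0 6.0
  endloop
 endfacet
 facet normal 0.542 -0.823 0.170
  outer loop
   vertex 5.0 1.7 1.0
   vertex 5.4 3.0 6.0
   vertex 2.2 0.6 4.6
  endloop
 endfacet
 facet normal -0.236 -0.236 0.943
  outer loop
   vertex 2.7 2.9 5.3
   vertex 2.2 0.6 4.6
   vertex 5.4 3.0 6.0
  endloop
 endfacet
 facet normal -0.252 0.030 0.967
  outer loop
   vertex 2.7 2.9 5.3
   vertex 5.4 3.0 6.0
   vertex 3.6 4.0 5.5
  endloop
 endfacet
 facet normal -0.772 -0.025 0.635
  outer loop
   vertex 2.7 2.9 5.3
   vertex 0.4 5.4 2.6
   vertex 2.2 0.6 4.6
  endloop
 endfacet
 facet normal -0.557 0.316 0.768
  outer loop
   vertex 2.7 2.9 5.3
   vertex 3.6 4.0 5.5
   vertex 0.4 5.4 2.6
  endloop
 endfacet
 facet normal 0.020 0.227 -0.974
  outer loop
   vertex 2.6 3.2 1.3
   vertex 5.9 4.2 1.6
   vertex 5.0 1.7 1.0
  endloop
 endfacet
 facet normal -0.178 -0.089 -0.980
  outer loop
   vertex 2.6 3.2 1.3
   vertex 5.0 1.7 1.0
   vertex 0.6 2.8 1.7
  endloop
 endfacet
 facet normal -0.060 0.463 -0.884
  outer loop
   vertex 2.6 3.2 1.3
   vertex 0.4 5.4 2.6
   vertex 5.9 4.2 1.6
  endloop
 endfacet
 facet normal -0.244 0.300 -0.922
  outer loop
   vertex 2.6 3.2 1.3
   vertex 0.6 2.8 1.7
   vertex 0.4 5.4 2.6
  endloop
 endfacet
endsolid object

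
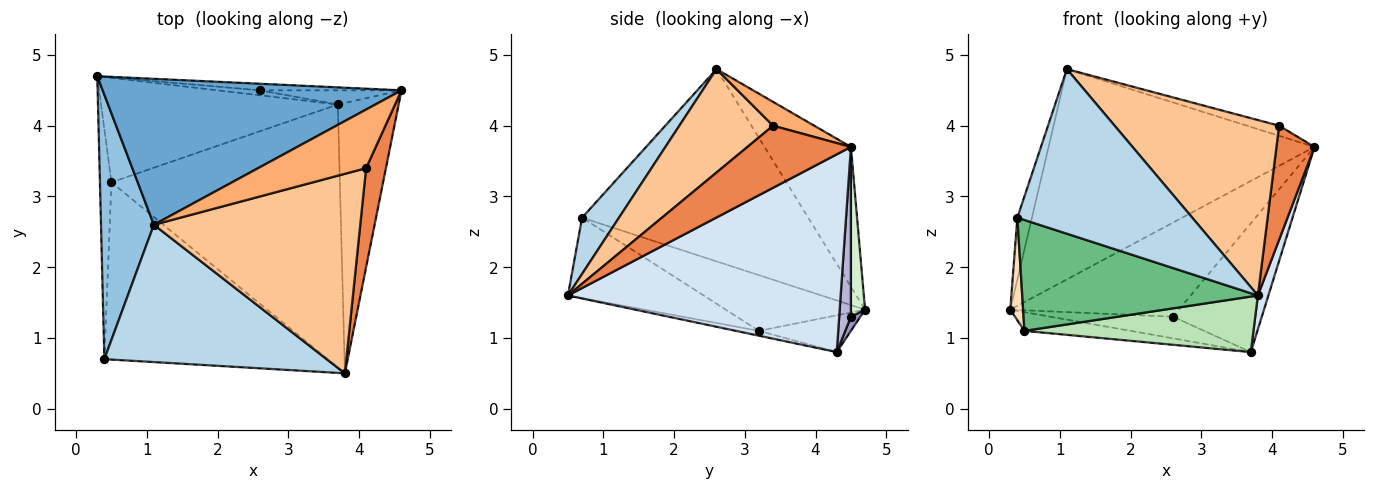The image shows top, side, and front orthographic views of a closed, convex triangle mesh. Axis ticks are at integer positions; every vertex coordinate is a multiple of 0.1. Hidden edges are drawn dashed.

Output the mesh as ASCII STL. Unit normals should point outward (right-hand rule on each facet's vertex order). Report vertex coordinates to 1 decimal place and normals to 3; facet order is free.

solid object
 facet normal -0.258 0.794 0.551
  outer loop
   vertex 1.1 2.6 4.8
   vertex 4.6 4.5 3.7
   vertex 0.3 4.7 1.4
  endloop
 endfacet
 facet normal -0.962 0.062 0.265
  outer loop
   vertex 0.4 0.7 2.7
   vertex 1.1 2.6 4.8
   vertex 0.3 4.7 1.4
  endloop
 endfacet
 facet normal 0.160 -0.758 0.632
  outer loop
   vertex 0.4 0.7 2.7
   vertex 3.8 0.5 1.6
   vertex 1.1 2.6 4.8
  endloop
 endfacet
 facet normal 0.955 -0.037 -0.294
  outer loop
   vertex 3.7 4.3 0.8
   vertex 4.6 4.5 3.7
   vertex 3.8 0.5 1.6
  endloop
 endfacet
 facet normal 0.899 -0.330 0.287
  outer loop
   vertex 4.1 3.4 4.0
   vertex 3.8 0.5 1.6
   vertex 4.6 4.5 3.7
  endloop
 endfacet
 facet normal 0.213 0.166 0.963
  outer loop
   vertex 4.1 3.4 4.0
   vertex 4.6 4.5 3.7
   vertex 1.1 2.6 4.8
  endloop
 endfacet
 facet normal 0.352 -0.618 0.703
  outer loop
   vertex 4.1 3.4 4.0
   vertex 1.1 2.6 4.8
   vertex 3.8 0.5 1.6
  endloop
 endfacet
 facet normal -0.975 -0.090 -0.201
  outer loop
   vertex 0.5 3.2 1.1
   vertex 0.4 0.7 2.7
   vertex 0.3 4.7 1.4
  endloop
 endfacet
 facet normal -0.292 -0.507 -0.811
  outer loop
   vertex 0.5 3.2 1.1
   vertex 3.8 0.5 1.6
   vertex 0.4 0.7 2.7
  endloop
 endfacet
 facet normal -0.151 0.174 -0.973
  outer loop
   vertex 0.5 3.2 1.1
   vertex 0.3 4.7 1.4
   vertex 3.7 4.3 0.8
  endloop
 endfacet
 facet normal -0.021 -0.206 -0.978
  outer loop
   vertex 0.5 3.2 1.1
   vertex 3.7 4.3 0.8
   vertex 3.8 0.5 1.6
  endloop
 endfacet
 facet normal 0.083 0.994 -0.070
  outer loop
   vertex 2.6 4.5 1.3
   vertex 0.3 4.7 1.4
   vertex 4.6 4.5 3.7
  endloop
 endfacet
 facet normal 0.075 0.972 -0.224
  outer loop
   vertex 2.6 4.5 1.3
   vertex 3.7 4.3 0.8
   vertex 0.3 4.7 1.4
  endloop
 endfacet
 facet normal 0.130 0.986 -0.108
  outer loop
   vertex 2.6 4.5 1.3
   vertex 4.6 4.5 3.7
   vertex 3.7 4.3 0.8
  endloop
 endfacet
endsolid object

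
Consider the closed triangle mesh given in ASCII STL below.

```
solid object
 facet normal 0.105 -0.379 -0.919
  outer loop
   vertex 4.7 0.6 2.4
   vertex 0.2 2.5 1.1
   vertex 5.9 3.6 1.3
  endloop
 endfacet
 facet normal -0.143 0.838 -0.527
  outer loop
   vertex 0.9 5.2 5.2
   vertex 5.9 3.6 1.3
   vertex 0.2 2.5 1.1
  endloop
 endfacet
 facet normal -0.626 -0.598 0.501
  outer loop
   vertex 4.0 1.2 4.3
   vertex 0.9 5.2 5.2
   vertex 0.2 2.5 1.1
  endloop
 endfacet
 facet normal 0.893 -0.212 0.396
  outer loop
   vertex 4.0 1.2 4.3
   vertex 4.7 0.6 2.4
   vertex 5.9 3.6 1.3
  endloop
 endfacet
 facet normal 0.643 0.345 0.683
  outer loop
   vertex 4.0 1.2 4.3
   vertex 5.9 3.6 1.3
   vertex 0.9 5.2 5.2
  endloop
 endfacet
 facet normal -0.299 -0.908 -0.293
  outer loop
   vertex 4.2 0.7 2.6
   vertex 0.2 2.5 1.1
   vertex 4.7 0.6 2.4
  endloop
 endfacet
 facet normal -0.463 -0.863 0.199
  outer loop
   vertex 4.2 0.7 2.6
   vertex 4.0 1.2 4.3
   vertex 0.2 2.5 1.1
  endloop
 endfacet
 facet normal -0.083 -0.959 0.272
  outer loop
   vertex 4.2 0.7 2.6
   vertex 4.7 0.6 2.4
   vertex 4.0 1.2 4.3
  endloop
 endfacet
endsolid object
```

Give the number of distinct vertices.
6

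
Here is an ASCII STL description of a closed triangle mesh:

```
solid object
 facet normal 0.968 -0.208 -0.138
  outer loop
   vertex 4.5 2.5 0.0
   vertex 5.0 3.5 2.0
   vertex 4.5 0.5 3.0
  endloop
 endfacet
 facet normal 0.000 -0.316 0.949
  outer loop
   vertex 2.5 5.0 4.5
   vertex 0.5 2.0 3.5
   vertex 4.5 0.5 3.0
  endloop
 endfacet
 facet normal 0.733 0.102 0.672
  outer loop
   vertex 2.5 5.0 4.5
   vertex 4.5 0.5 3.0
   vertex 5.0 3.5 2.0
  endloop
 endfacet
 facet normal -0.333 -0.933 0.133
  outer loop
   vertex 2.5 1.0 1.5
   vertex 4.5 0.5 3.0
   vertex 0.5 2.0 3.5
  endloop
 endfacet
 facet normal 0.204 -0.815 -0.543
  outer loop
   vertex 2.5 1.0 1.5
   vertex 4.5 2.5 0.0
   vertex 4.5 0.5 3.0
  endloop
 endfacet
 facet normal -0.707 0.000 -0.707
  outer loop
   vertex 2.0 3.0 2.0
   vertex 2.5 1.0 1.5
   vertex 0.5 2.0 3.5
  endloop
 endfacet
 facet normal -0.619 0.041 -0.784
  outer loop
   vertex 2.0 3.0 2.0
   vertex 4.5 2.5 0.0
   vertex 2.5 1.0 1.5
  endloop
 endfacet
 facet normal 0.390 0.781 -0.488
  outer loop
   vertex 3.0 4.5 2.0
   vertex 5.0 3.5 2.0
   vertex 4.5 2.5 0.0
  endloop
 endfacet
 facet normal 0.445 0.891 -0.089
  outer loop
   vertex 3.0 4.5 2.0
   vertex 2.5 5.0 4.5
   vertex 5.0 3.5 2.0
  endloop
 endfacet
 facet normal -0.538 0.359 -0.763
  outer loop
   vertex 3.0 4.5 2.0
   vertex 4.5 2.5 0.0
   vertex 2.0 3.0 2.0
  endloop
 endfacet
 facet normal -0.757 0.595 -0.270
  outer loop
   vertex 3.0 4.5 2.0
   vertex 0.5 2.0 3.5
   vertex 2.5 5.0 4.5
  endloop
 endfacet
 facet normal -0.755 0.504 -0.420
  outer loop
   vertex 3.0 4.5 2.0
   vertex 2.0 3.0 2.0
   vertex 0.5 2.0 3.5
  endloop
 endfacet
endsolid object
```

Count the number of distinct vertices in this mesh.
8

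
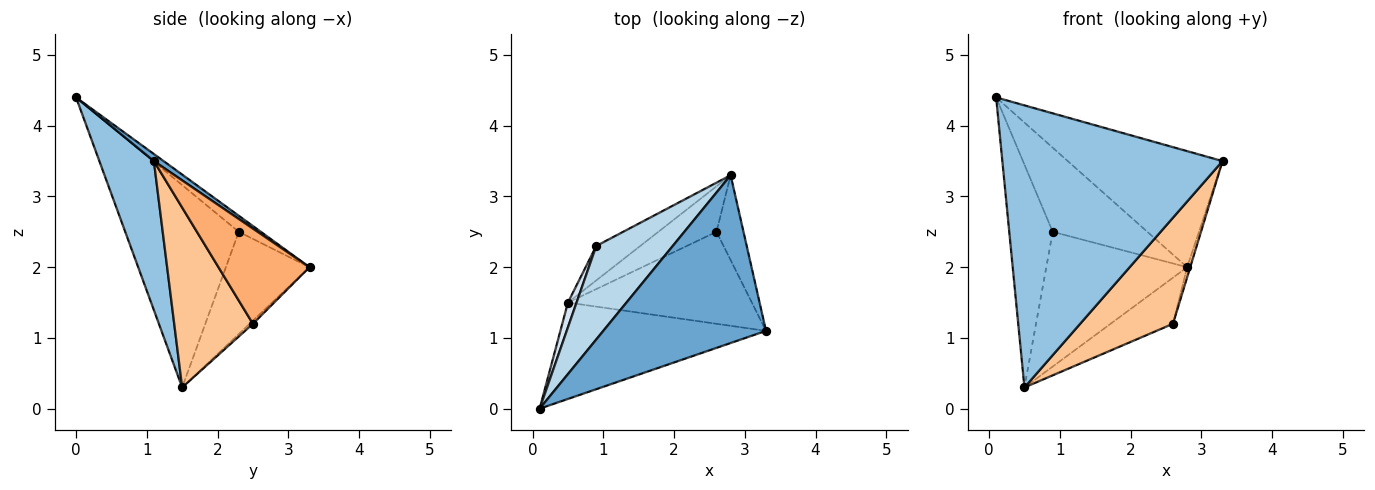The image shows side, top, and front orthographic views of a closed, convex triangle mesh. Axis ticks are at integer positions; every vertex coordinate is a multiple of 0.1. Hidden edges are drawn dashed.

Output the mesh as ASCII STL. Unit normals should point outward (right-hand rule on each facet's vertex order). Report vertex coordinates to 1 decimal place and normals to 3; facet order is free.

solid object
 facet normal 0.036 0.569 0.822
  outer loop
   vertex 2.8 3.3 2.0
   vertex 0.1 0.0 4.4
   vertex 3.3 1.1 3.5
  endloop
 endfacet
 facet normal 0.228 -0.921 -0.315
  outer loop
   vertex 0.5 1.5 0.3
   vertex 3.3 1.1 3.5
   vertex 0.1 0.0 4.4
  endloop
 endfacet
 facet normal -0.154 0.661 0.735
  outer loop
   vertex 0.9 2.3 2.5
   vertex 0.1 0.0 4.4
   vertex 2.8 3.3 2.0
  endloop
 endfacet
 facet normal -0.933 0.357 0.040
  outer loop
   vertex 0.9 2.3 2.5
   vertex 0.5 1.5 0.3
   vertex 0.1 0.0 4.4
  endloop
 endfacet
 facet normal -0.499 0.840 -0.215
  outer loop
   vertex 0.9 2.3 2.5
   vertex 2.8 3.3 2.0
   vertex 0.5 1.5 0.3
  endloop
 endfacet
 facet normal 0.962 0.032 -0.273
  outer loop
   vertex 2.6 2.5 1.2
   vertex 2.8 3.3 2.0
   vertex 3.3 1.1 3.5
  endloop
 endfacet
 facet normal 0.539 -0.636 -0.551
  outer loop
   vertex 2.6 2.5 1.2
   vertex 3.3 1.1 3.5
   vertex 0.5 1.5 0.3
  endloop
 endfacet
 facet normal -0.038 0.711 -0.702
  outer loop
   vertex 2.6 2.5 1.2
   vertex 0.5 1.5 0.3
   vertex 2.8 3.3 2.0
  endloop
 endfacet
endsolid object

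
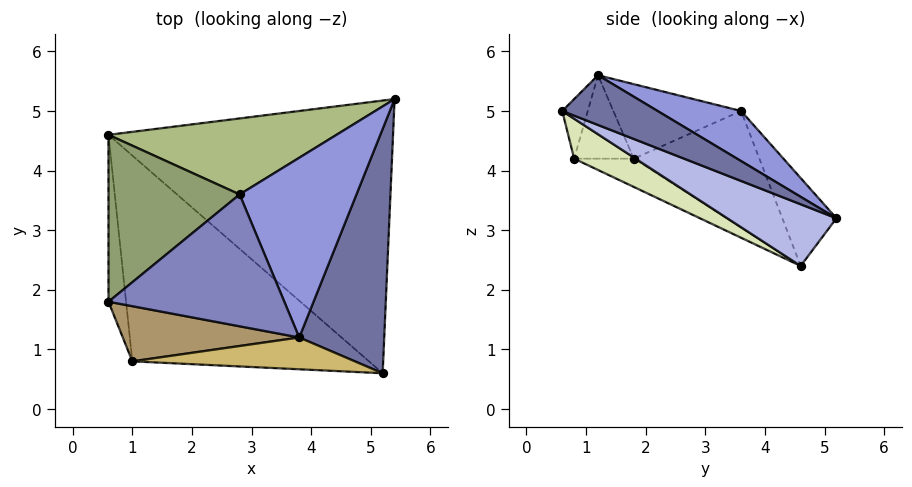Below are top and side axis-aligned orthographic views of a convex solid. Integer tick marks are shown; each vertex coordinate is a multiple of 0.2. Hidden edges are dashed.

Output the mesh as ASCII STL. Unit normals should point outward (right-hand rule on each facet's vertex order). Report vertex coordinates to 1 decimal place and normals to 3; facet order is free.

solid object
 facet normal 0.482 0.301 0.823
  outer loop
   vertex 3.8 1.2 5.6
   vertex 5.2 0.6 5.0
   vertex 5.4 5.2 3.2
  endloop
 endfacet
 facet normal -0.389 0.067 0.919
  outer loop
   vertex 2.8 3.6 5.0
   vertex 0.6 1.8 4.2
   vertex 3.8 1.2 5.6
  endloop
 endfacet
 facet normal 0.367 0.367 0.855
  outer loop
   vertex 2.8 3.6 5.0
   vertex 3.8 1.2 5.6
   vertex 5.4 5.2 3.2
  endloop
 endfacet
 facet normal 0.197 -0.365 -0.910
  outer loop
   vertex 0.6 4.6 2.4
   vertex 5.4 5.2 3.2
   vertex 5.2 0.6 5.0
  endloop
 endfacet
 facet normal -0.599 0.433 0.673
  outer loop
   vertex 0.6 4.6 2.4
   vertex 0.6 1.8 4.2
   vertex 2.8 3.6 5.0
  endloop
 endfacet
 facet normal -0.188 0.853 0.487
  outer loop
   vertex 0.6 4.6 2.4
   vertex 2.8 3.6 5.0
   vertex 5.4 5.2 3.2
  endloop
 endfacet
 facet normal -0.804 -0.322 -0.500
  outer loop
   vertex 1.0 0.8 4.2
   vertex 0.6 1.8 4.2
   vertex 0.6 4.6 2.4
  endloop
 endfacet
 facet normal 0.152 -0.410 -0.899
  outer loop
   vertex 1.0 0.8 4.2
   vertex 0.6 4.6 2.4
   vertex 5.2 0.6 5.0
  endloop
 endfacet
 facet normal -0.421 -0.169 0.891
  outer loop
   vertex 1.0 0.8 4.2
   vertex 3.8 1.2 5.6
   vertex 0.6 1.8 4.2
  endloop
 endfacet
 facet normal -0.139 -0.843 0.519
  outer loop
   vertex 1.0 0.8 4.2
   vertex 5.2 0.6 5.0
   vertex 3.8 1.2 5.6
  endloop
 endfacet
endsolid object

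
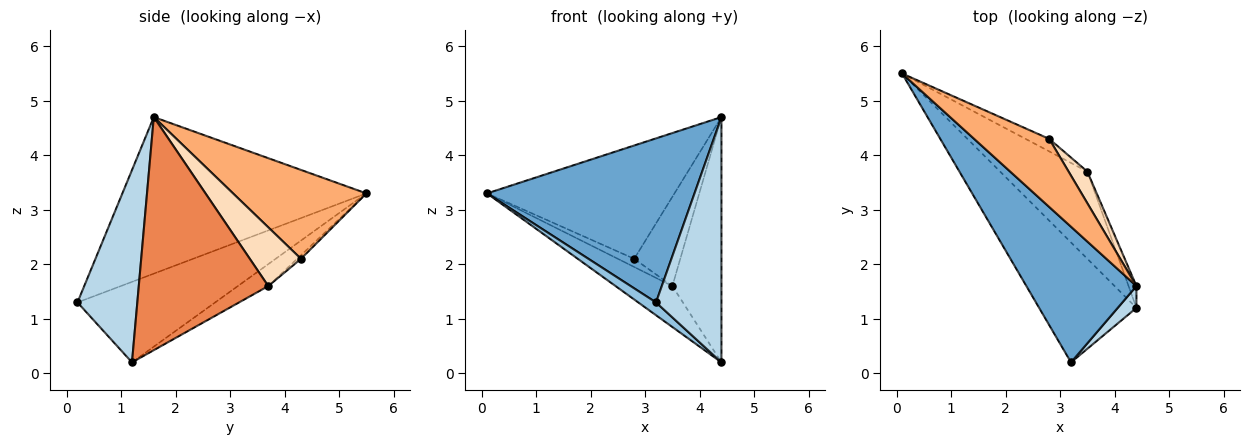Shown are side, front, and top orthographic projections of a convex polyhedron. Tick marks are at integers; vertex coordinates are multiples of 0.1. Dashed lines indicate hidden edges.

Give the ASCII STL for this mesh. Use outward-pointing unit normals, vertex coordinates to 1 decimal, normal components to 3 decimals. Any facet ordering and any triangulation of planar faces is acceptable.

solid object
 facet normal -0.672 -0.571 0.472
  outer loop
   vertex 3.2 0.2 1.3
   vertex 4.4 1.6 4.7
   vertex 0.1 5.5 3.3
  endloop
 endfacet
 facet normal -0.635 -0.082 -0.768
  outer loop
   vertex 4.4 1.2 0.2
   vertex 3.2 0.2 1.3
   vertex 0.1 5.5 3.3
  endloop
 endfacet
 facet normal 0.674 -0.736 0.065
  outer loop
   vertex 4.4 1.2 0.2
   vertex 4.4 1.6 4.7
   vertex 3.2 0.2 1.3
  endloop
 endfacet
 facet normal -0.222 0.414 -0.883
  outer loop
   vertex 3.5 3.7 1.6
   vertex 4.4 1.2 0.2
   vertex 0.1 5.5 3.3
  endloop
 endfacet
 facet normal 0.935 0.354 -0.031
  outer loop
   vertex 3.5 3.7 1.6
   vertex 4.4 1.6 4.7
   vertex 4.4 1.2 0.2
  endloop
 endfacet
 facet normal 0.521 0.732 0.440
  outer loop
   vertex 2.8 4.3 2.1
   vertex 0.1 5.5 3.3
   vertex 4.4 1.6 4.7
  endloop
 endfacet
 facet normal -0.128 0.543 -0.830
  outer loop
   vertex 2.8 4.3 2.1
   vertex 3.5 3.7 1.6
   vertex 0.1 5.5 3.3
  endloop
 endfacet
 facet normal 0.723 0.651 0.231
  outer loop
   vertex 2.8 4.3 2.1
   vertex 4.4 1.6 4.7
   vertex 3.5 3.7 1.6
  endloop
 endfacet
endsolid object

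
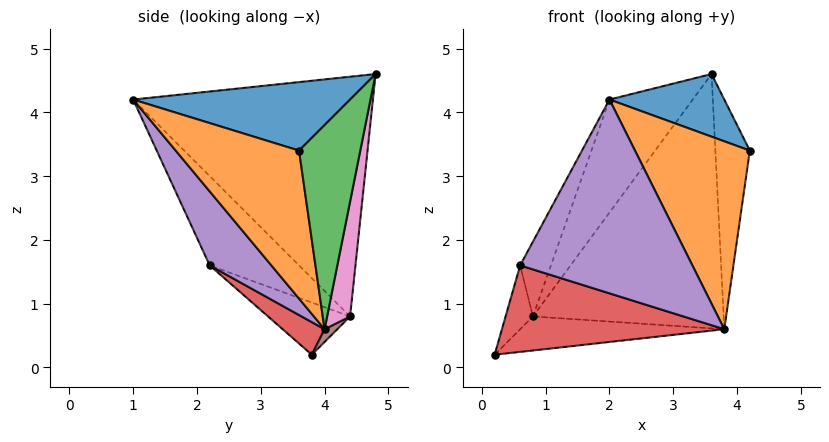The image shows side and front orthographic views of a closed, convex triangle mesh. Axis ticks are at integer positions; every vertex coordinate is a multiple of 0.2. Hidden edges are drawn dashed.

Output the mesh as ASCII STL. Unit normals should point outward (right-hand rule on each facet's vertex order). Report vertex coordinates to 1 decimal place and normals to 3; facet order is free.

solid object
 facet normal 0.654 -0.346 0.673
  outer loop
   vertex 3.6 4.8 4.6
   vertex 2.0 1.0 4.2
   vertex 4.2 3.6 3.4
  endloop
 endfacet
 facet normal 0.717 -0.668 -0.198
  outer loop
   vertex 3.8 4.0 0.6
   vertex 4.2 3.6 3.4
   vertex 2.0 1.0 4.2
  endloop
 endfacet
 facet normal 0.870 0.490 -0.054
  outer loop
   vertex 3.8 4.0 0.6
   vertex 3.6 4.8 4.6
   vertex 4.2 3.6 3.4
  endloop
 endfacet
 facet normal 0.120 -0.637 -0.762
  outer loop
   vertex 0.6 2.2 1.6
   vertex 0.2 3.8 0.2
   vertex 3.8 4.0 0.6
  endloop
 endfacet
 facet normal 0.287 -0.802 -0.524
  outer loop
   vertex 0.6 2.2 1.6
   vertex 3.8 4.0 0.6
   vertex 2.0 1.0 4.2
  endloop
 endfacet
 facet normal 0.043 0.685 -0.728
  outer loop
   vertex 0.8 4.4 0.8
   vertex 3.8 4.0 0.6
   vertex 0.2 3.8 0.2
  endloop
 endfacet
 facet normal 0.117 0.975 -0.189
  outer loop
   vertex 0.8 4.4 0.8
   vertex 3.6 4.8 4.6
   vertex 3.8 4.0 0.6
  endloop
 endfacet
 facet normal -0.802 0.267 0.535
  outer loop
   vertex 0.8 4.4 0.8
   vertex 0.2 3.8 0.2
   vertex 0.6 2.2 1.6
  endloop
 endfacet
 facet normal -0.788 0.274 0.552
  outer loop
   vertex 0.8 4.4 0.8
   vertex 2.0 1.0 4.2
   vertex 3.6 4.8 4.6
  endloop
 endfacet
 facet normal -0.789 0.272 0.551
  outer loop
   vertex 0.8 4.4 0.8
   vertex 0.6 2.2 1.6
   vertex 2.0 1.0 4.2
  endloop
 endfacet
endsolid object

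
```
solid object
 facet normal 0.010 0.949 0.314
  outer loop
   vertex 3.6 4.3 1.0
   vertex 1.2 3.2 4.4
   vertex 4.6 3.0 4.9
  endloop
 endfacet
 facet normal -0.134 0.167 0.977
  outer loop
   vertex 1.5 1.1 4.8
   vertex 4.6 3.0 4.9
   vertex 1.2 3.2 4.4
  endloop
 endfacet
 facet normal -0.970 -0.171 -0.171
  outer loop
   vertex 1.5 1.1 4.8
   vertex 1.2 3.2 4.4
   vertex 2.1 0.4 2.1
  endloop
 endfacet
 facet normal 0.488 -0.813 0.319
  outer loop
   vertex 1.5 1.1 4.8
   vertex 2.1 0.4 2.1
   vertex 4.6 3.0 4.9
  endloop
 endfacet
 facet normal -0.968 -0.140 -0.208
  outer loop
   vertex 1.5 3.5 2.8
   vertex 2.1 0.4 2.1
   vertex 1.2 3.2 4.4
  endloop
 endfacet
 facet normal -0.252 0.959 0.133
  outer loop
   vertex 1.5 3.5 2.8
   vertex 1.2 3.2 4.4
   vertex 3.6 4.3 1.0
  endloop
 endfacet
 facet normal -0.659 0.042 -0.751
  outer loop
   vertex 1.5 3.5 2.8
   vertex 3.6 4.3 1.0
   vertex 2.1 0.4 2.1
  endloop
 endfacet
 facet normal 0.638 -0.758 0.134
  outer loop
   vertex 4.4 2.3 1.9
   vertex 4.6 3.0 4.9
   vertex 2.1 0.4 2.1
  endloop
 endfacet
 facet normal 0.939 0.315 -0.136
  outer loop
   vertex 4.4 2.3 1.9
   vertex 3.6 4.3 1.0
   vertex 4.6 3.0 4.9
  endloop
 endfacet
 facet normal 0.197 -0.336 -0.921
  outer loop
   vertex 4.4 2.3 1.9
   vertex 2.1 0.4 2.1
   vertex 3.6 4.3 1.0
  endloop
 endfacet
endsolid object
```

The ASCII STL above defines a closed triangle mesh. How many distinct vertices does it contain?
7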